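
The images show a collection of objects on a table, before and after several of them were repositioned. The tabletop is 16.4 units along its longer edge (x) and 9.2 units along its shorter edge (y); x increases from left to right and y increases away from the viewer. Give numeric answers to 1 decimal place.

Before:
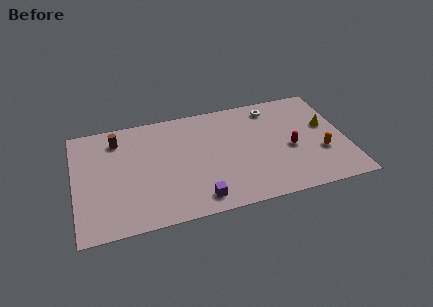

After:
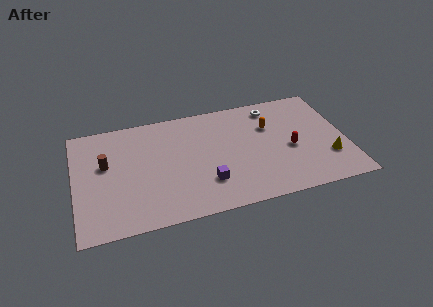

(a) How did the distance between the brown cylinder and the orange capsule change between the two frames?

-2.8

The distance was about 12.8 in the first image and 10.0 in the second, so they moved 2.8 units closer together.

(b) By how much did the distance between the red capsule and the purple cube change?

-1.0

They were about 6.4 units apart before and 5.4 after — 1.0 units closer together.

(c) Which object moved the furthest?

the orange capsule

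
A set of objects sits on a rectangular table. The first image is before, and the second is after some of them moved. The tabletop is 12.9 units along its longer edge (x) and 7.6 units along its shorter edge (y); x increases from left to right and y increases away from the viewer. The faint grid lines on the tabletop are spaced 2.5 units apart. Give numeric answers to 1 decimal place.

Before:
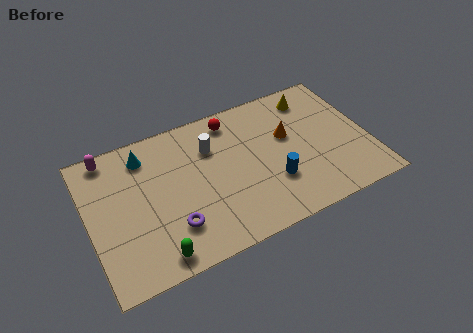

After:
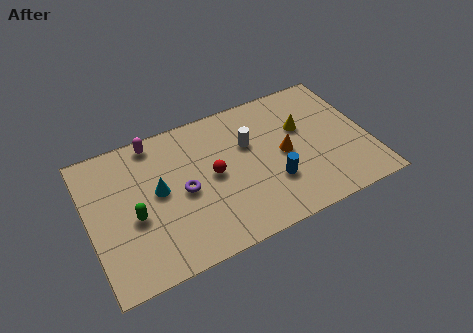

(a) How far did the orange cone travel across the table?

0.9

The orange cone was near (9.3, 4.6) before and (9.0, 3.7) after, so it travelled √(0.3² + 0.9²) ≈ 0.9 units.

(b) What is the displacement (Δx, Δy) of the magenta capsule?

(2.1, 0.0)

The magenta capsule was at about (1.2, 6.8) and moved to about (3.3, 6.8).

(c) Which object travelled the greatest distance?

the red sphere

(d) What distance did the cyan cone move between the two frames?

2.1

The cyan cone moved from about (2.8, 6.2) to (3.2, 4.1), a distance of √(0.4² + 2.1²) ≈ 2.1.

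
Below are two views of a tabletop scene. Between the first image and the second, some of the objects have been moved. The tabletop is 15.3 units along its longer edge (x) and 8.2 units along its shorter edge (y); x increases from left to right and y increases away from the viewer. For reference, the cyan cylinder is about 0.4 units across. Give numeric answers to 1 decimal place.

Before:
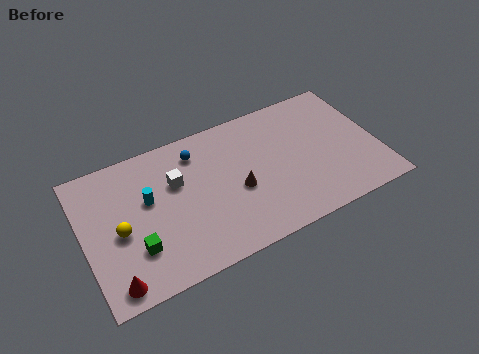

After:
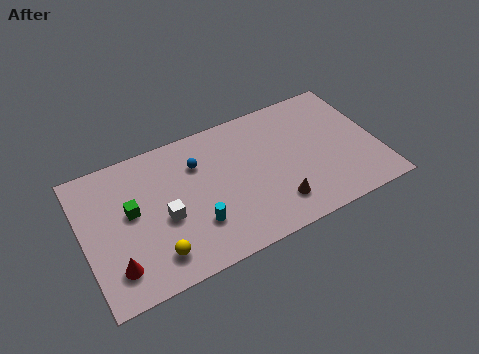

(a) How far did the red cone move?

0.8

The red cone moved from about (1.2, 1.0) to (1.4, 1.8), a distance of √(0.2² + 0.8²) ≈ 0.8.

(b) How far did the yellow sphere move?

2.6

From (1.8, 3.7) to (3.4, 1.6), the yellow sphere covered √(1.6² + 2.1²) ≈ 2.6 units.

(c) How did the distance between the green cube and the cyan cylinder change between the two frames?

+1.1

Before: roughly 2.7 units apart; after: 3.8. That's 1.1 units further apart.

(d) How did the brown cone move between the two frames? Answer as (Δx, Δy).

(1.8, -1.7)

From the two frames, the brown cone sits at roughly (7.9, 3.5) before and (9.7, 1.8) after.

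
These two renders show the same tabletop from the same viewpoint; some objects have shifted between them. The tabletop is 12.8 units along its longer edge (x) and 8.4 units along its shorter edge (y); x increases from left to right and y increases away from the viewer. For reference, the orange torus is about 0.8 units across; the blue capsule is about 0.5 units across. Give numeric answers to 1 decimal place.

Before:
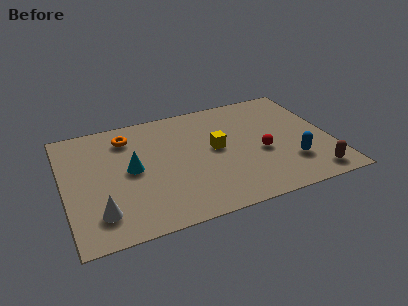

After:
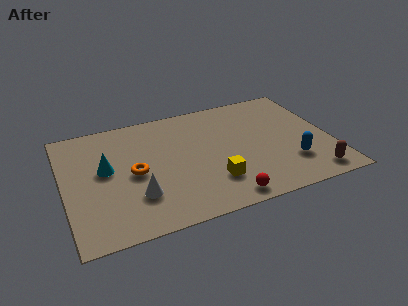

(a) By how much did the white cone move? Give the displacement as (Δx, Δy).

(1.8, 0.6)

The white cone started near (1.5, 1.8) and ended near (3.3, 2.4).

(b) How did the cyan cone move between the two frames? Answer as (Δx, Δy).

(-1.2, 0.4)

The cyan cone was at about (3.2, 4.3) and moved to about (2.0, 4.7).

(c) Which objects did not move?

the blue capsule and the brown capsule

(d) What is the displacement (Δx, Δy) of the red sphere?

(-2.1, -2.6)

The red sphere was at about (9.4, 3.5) and moved to about (7.3, 0.9).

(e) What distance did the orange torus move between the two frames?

2.7

The orange torus was near (3.2, 6.7) before and (3.3, 4.0) after, so it travelled √(0.1² + 2.7²) ≈ 2.7 units.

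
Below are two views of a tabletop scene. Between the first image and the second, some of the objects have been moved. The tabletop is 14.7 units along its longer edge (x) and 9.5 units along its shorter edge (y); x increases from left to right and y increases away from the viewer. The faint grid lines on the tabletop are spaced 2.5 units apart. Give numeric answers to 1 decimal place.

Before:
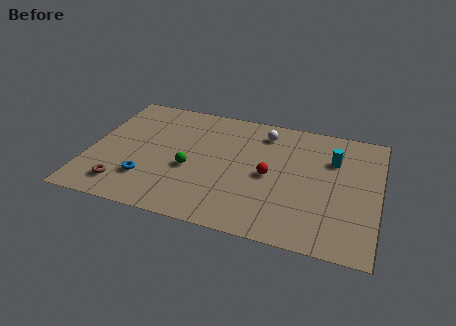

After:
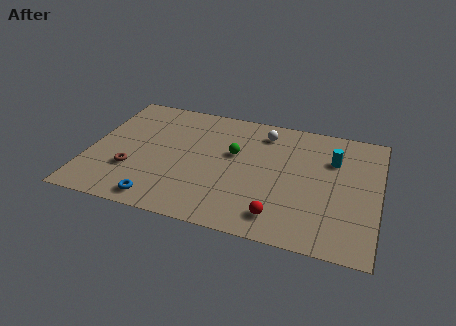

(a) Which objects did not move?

the white sphere and the cyan cylinder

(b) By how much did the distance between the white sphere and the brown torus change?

-1.1

They were about 9.1 units apart before and 8.0 after — 1.1 units closer together.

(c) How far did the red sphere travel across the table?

3.0

The red sphere moved from about (9.2, 4.5) to (9.9, 1.6), a distance of √(0.7² + 2.9²) ≈ 3.0.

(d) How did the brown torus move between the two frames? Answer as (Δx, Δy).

(0.3, 1.3)

The brown torus was at about (2.0, 1.7) and moved to about (2.3, 3.0).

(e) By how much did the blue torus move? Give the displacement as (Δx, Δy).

(0.8, -1.4)

The blue torus was at about (3.1, 2.5) and moved to about (3.9, 1.1).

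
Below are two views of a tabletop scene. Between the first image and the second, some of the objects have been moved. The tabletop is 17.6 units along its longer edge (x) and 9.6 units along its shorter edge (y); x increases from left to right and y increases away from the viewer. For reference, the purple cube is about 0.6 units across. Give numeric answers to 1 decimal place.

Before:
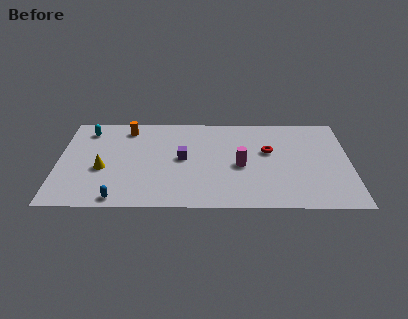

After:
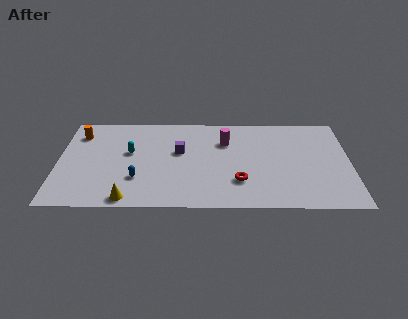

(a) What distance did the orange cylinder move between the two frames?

3.0

The orange cylinder was near (4.1, 8.1) before and (1.2, 7.5) after, so it travelled √(2.9² + 0.6²) ≈ 3.0 units.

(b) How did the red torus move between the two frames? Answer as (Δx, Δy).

(-1.8, -3.1)

From the two frames, the red torus sits at roughly (12.7, 5.8) before and (10.9, 2.7) after.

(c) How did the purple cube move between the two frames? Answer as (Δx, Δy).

(-0.2, 0.7)

From the two frames, the purple cube sits at roughly (7.5, 5.0) before and (7.3, 5.7) after.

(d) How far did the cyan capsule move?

3.5

From (1.7, 7.9) to (4.3, 5.6), the cyan capsule covered √(2.6² + 2.3²) ≈ 3.5 units.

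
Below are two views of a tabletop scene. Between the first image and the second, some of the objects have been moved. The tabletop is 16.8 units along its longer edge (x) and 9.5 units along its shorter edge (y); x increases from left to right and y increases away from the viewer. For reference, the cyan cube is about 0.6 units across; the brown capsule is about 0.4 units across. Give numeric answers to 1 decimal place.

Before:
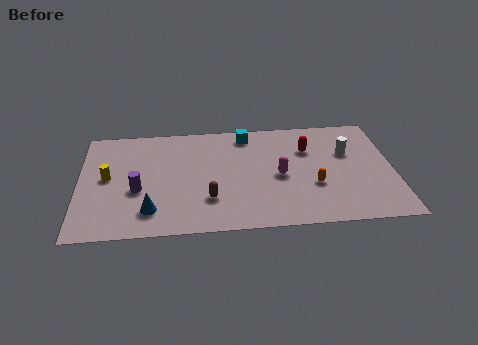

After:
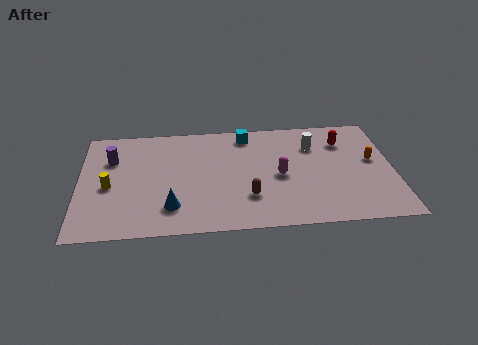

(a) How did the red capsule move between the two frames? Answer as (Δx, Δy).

(1.9, 0.5)

The red capsule was at about (12.3, 6.6) and moved to about (14.2, 7.1).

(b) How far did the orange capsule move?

3.7

The orange capsule moved from about (12.5, 3.4) to (15.7, 5.3), a distance of √(3.2² + 1.9²) ≈ 3.7.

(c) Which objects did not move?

the cyan cube and the magenta capsule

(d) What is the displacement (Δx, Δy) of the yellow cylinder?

(0.1, -0.8)

From the two frames, the yellow cylinder sits at roughly (1.5, 5.0) before and (1.6, 4.2) after.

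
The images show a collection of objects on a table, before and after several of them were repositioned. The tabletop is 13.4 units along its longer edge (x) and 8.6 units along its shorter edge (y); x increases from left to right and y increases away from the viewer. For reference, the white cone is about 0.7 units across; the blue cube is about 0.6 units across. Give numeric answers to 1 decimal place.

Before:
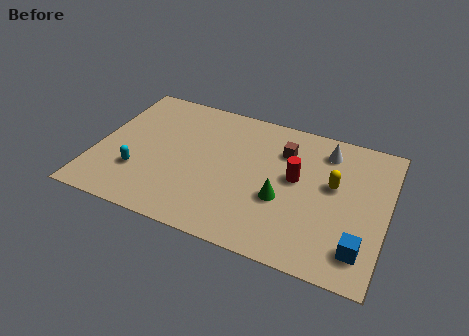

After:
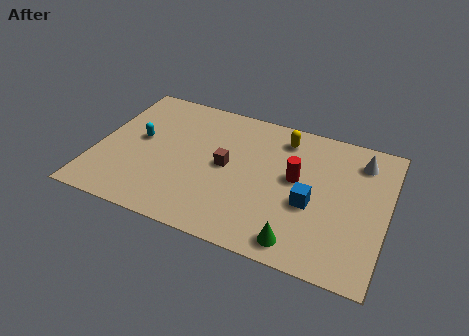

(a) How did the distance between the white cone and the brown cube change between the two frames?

+4.5

The distance was about 2.0 in the first image and 6.5 in the second, so they moved 4.5 units further apart.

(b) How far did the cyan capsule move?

2.1

The cyan capsule was near (2.1, 2.6) before and (1.9, 4.7) after, so it travelled √(0.2² + 2.1²) ≈ 2.1 units.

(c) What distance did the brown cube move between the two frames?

3.1

The brown cube moved from about (8.5, 6.3) to (6.0, 4.4), a distance of √(2.5² + 1.9²) ≈ 3.1.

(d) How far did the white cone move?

1.6

From (10.4, 7.0) to (12.0, 6.9), the white cone covered √(1.6² + 0.1²) ≈ 1.6 units.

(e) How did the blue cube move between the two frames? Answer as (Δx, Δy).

(-2.4, 1.8)

The blue cube started near (12.4, 1.7) and ended near (10.0, 3.5).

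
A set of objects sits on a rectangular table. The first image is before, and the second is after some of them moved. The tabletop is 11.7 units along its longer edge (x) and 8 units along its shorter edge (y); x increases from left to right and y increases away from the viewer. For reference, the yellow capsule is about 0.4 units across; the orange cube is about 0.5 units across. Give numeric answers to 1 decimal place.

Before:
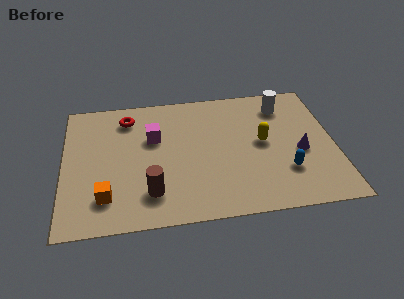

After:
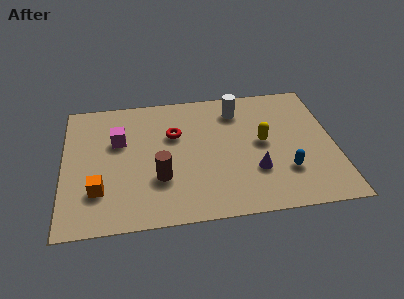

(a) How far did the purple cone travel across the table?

2.2

The purple cone moved from about (10.2, 3.4) to (8.2, 2.5), a distance of √(2.0² + 0.9²) ≈ 2.2.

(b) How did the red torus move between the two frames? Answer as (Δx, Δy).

(2.0, -1.3)

The red torus started near (2.8, 6.5) and ended near (4.8, 5.2).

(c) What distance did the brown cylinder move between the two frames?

0.9

From (3.7, 1.8) to (4.1, 2.6), the brown cylinder covered √(0.4² + 0.8²) ≈ 0.9 units.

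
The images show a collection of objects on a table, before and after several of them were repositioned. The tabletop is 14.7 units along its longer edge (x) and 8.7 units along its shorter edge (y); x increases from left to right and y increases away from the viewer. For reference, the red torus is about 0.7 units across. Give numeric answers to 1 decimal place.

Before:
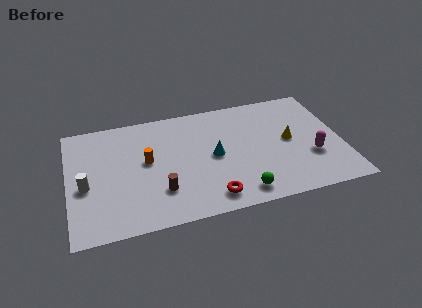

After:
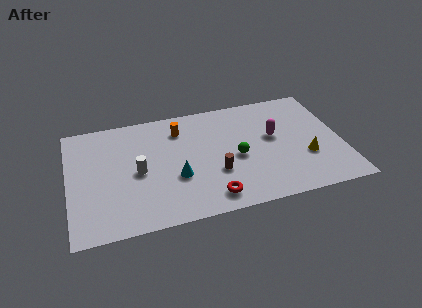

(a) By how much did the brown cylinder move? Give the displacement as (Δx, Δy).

(3.0, 0.6)

The brown cylinder started near (4.8, 2.4) and ended near (7.8, 3.0).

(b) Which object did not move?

the red torus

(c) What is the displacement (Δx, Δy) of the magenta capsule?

(-1.9, 2.0)

The magenta capsule started near (13.0, 3.0) and ended near (11.1, 5.0).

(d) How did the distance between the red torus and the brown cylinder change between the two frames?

-1.1

The distance was about 2.8 in the first image and 1.7 in the second, so they moved 1.1 units closer together.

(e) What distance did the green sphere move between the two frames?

2.7

The green sphere moved from about (9.0, 1.2) to (9.0, 3.9), a distance of √(0.0² + 2.7²) ≈ 2.7.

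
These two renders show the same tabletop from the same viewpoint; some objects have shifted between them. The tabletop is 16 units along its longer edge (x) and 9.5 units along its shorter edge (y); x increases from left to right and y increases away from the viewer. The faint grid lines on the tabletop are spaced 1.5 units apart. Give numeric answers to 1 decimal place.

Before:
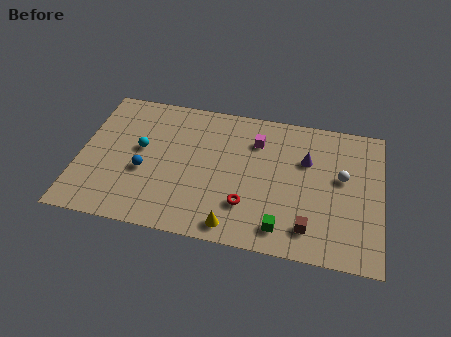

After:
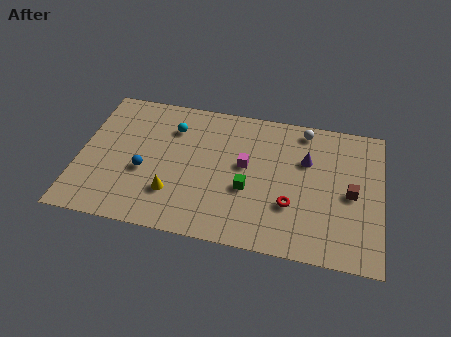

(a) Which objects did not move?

the blue sphere and the purple cone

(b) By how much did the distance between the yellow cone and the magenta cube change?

-1.5

They were about 6.1 units apart before and 4.6 after — 1.5 units closer together.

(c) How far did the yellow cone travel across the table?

3.6

From (8.4, 1.1) to (5.1, 2.6), the yellow cone covered √(3.3² + 1.5²) ≈ 3.6 units.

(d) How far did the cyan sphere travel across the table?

2.4

The cyan sphere moved from about (3.2, 5.3) to (4.8, 7.1), a distance of √(1.6² + 1.8²) ≈ 2.4.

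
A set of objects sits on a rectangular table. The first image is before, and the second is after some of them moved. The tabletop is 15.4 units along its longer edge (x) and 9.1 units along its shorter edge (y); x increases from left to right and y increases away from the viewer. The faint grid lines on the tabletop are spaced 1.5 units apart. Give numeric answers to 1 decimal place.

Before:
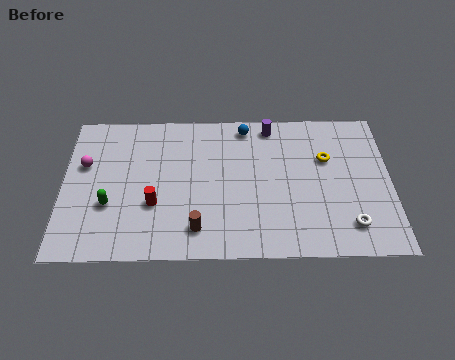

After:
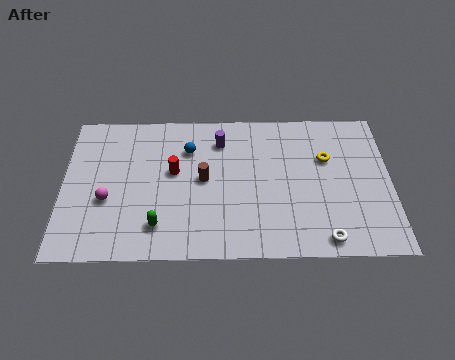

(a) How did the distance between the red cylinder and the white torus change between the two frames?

-1.0

Before: roughly 9.2 units apart; after: 8.2. That's 1.0 units closer together.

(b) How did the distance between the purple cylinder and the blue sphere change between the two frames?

+0.4

They were about 1.2 units apart before and 1.6 after — 0.4 units further apart.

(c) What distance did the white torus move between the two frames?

1.4

The white torus was near (13.4, 1.8) before and (12.2, 1.0) after, so it travelled √(1.2² + 0.8²) ≈ 1.4 units.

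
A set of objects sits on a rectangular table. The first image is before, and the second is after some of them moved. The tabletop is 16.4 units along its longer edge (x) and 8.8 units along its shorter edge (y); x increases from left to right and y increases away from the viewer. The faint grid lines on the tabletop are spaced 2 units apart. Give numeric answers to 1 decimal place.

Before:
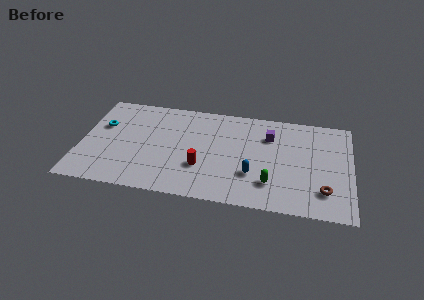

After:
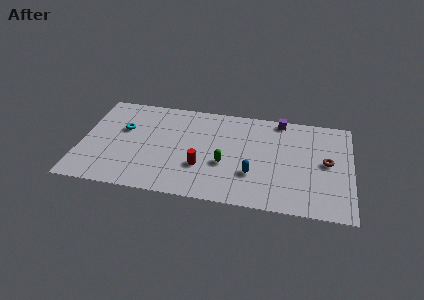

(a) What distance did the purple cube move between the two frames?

1.7

The purple cube moved from about (11.4, 6.4) to (12.0, 8.0), a distance of √(0.6² + 1.6²) ≈ 1.7.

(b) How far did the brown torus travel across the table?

2.5

From (14.8, 2.1) to (14.9, 4.6), the brown torus covered √(0.1² + 2.5²) ≈ 2.5 units.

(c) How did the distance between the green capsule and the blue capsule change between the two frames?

+0.5

They were about 1.3 units apart before and 1.8 after — 0.5 units further apart.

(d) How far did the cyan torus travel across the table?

1.3

The cyan torus was near (1.2, 5.6) before and (2.5, 5.5) after, so it travelled √(1.3² + 0.1²) ≈ 1.3 units.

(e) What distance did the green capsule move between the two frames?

3.0

The green capsule moved from about (11.6, 2.2) to (8.8, 3.4), a distance of √(2.8² + 1.2²) ≈ 3.0.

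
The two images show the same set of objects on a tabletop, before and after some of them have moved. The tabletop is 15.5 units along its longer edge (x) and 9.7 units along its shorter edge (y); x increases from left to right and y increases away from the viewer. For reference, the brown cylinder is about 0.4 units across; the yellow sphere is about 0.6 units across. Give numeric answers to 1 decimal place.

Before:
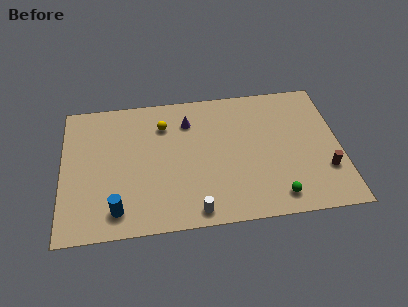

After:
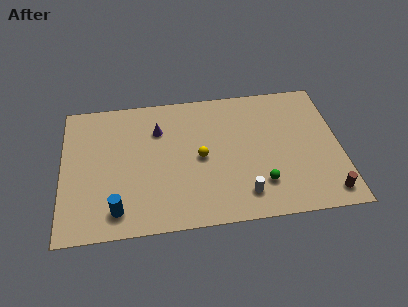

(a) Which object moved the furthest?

the yellow sphere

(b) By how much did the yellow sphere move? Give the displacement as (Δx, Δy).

(2.0, -2.6)

The yellow sphere started near (5.7, 7.3) and ended near (7.7, 4.7).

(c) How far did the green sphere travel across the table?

1.3

From (11.8, 1.4) to (11.0, 2.4), the green sphere covered √(0.8² + 1.0²) ≈ 1.3 units.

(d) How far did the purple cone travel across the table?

1.7

From (7.1, 7.4) to (5.4, 7.0), the purple cone covered √(1.7² + 0.4²) ≈ 1.7 units.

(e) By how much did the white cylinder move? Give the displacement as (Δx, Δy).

(2.7, 0.8)

From the two frames, the white cylinder sits at roughly (7.3, 1.0) before and (10.0, 1.8) after.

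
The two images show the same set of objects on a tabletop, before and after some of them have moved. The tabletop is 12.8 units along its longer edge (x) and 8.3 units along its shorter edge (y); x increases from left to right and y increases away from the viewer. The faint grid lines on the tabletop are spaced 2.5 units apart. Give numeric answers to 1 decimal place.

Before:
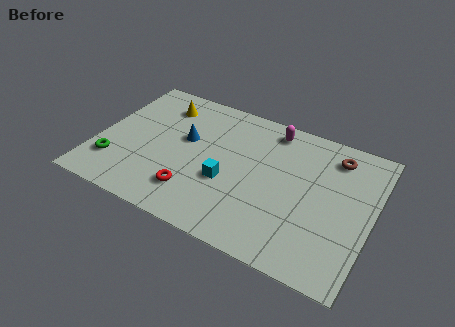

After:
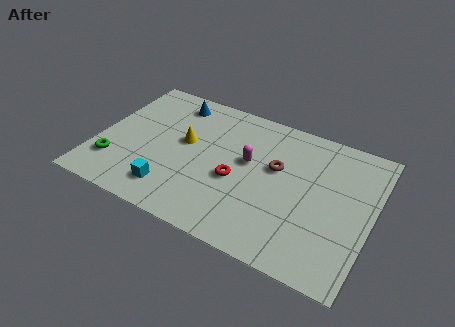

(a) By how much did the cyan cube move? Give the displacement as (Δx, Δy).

(-2.4, -1.6)

The cyan cube started near (6.2, 3.2) and ended near (3.8, 1.6).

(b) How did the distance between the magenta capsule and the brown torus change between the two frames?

-1.7

They were about 3.0 units apart before and 1.3 after — 1.7 units closer together.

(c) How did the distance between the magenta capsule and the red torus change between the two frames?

-4.7

Before: roughly 6.1 units apart; after: 1.4. That's 4.7 units closer together.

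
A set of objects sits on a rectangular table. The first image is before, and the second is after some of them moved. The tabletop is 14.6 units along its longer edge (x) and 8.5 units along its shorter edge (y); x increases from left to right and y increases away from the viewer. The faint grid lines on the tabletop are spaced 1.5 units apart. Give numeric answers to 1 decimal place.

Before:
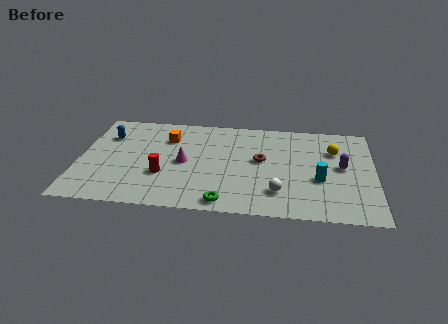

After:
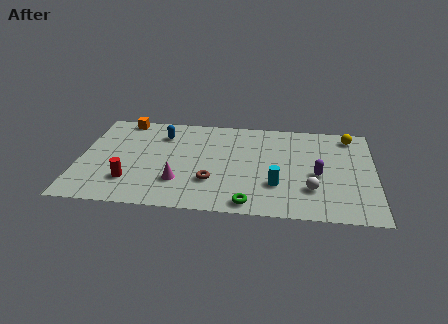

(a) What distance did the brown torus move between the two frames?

3.2

The brown torus was near (9.0, 4.7) before and (6.6, 2.6) after, so it travelled √(2.4² + 2.1²) ≈ 3.2 units.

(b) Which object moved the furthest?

the brown torus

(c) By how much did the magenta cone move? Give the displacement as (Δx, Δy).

(-0.2, -1.7)

The magenta cone started near (5.2, 4.1) and ended near (5.0, 2.4).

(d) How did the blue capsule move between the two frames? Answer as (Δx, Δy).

(2.7, 0.4)

The blue capsule started near (1.3, 6.1) and ended near (4.0, 6.5).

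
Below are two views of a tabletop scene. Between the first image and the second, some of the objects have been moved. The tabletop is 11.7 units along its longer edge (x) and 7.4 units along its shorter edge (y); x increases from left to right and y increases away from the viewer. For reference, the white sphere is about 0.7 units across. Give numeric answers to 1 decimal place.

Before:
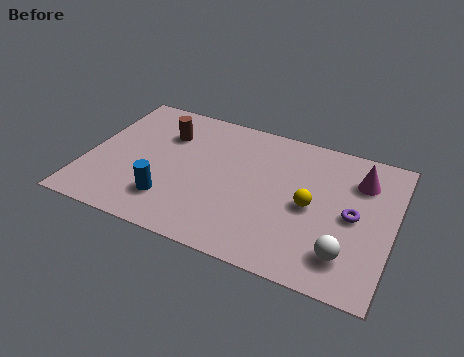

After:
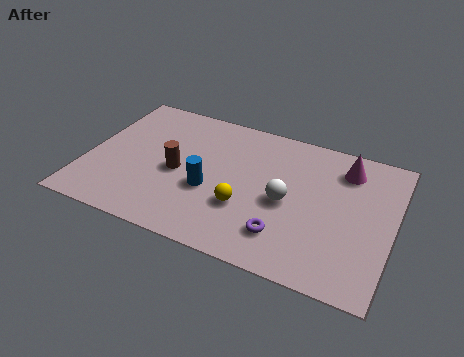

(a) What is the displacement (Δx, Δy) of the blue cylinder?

(1.4, 1.1)

The blue cylinder started near (3.4, 1.8) and ended near (4.8, 2.9).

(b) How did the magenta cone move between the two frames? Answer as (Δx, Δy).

(-0.6, 0.4)

The magenta cone started near (10.3, 5.5) and ended near (9.7, 5.9).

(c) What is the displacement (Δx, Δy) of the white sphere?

(-2.4, 1.8)

The white sphere was at about (10.1, 1.6) and moved to about (7.7, 3.4).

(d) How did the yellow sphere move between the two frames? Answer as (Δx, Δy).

(-2.4, -1.0)

The yellow sphere started near (8.6, 3.5) and ended near (6.2, 2.5).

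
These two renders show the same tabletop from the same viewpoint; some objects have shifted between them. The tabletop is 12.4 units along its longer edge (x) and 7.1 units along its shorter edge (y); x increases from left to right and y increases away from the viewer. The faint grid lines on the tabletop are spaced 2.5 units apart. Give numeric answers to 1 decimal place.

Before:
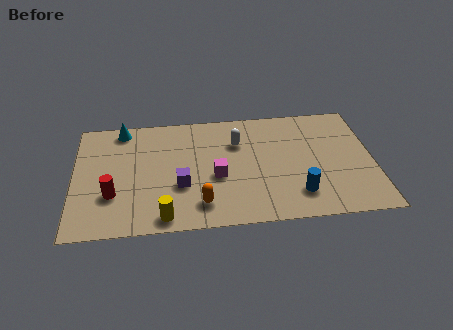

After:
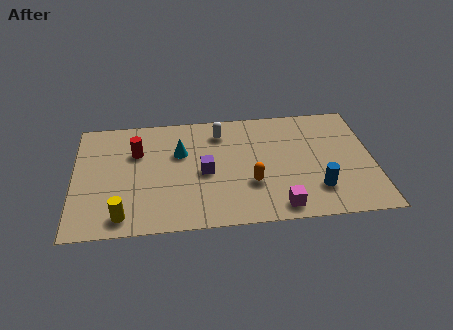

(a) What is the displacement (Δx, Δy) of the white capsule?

(-0.7, 0.7)

The white capsule started near (6.8, 5.0) and ended near (6.1, 5.7).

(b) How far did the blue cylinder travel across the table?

0.8

The blue cylinder was near (9.2, 1.6) before and (10.0, 1.8) after, so it travelled √(0.8² + 0.2²) ≈ 0.8 units.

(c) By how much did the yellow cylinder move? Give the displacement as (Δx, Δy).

(-1.7, 0.2)

The yellow cylinder started near (3.7, 0.8) and ended near (2.0, 1.0).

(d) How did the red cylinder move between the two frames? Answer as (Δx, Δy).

(1.0, 2.5)

The red cylinder was at about (1.6, 2.3) and moved to about (2.6, 4.8).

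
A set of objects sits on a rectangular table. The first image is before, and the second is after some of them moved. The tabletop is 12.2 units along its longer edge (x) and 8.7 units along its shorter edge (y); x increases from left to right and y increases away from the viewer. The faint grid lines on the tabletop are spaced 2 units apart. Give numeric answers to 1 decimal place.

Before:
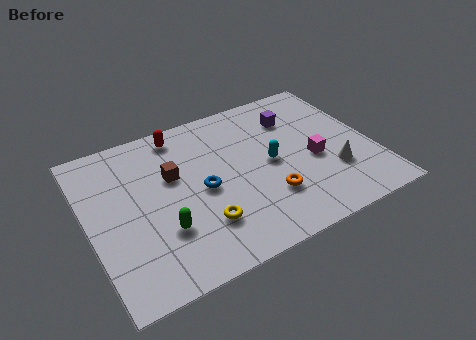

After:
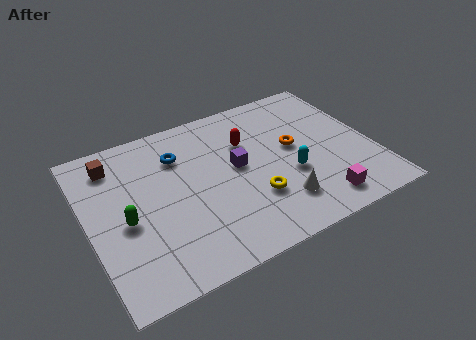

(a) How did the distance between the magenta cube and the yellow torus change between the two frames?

-2.3

The distance was about 5.3 in the first image and 3.0 in the second, so they moved 2.3 units closer together.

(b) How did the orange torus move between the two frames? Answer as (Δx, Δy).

(1.5, 2.3)

The orange torus was at about (7.4, 2.5) and moved to about (8.9, 4.8).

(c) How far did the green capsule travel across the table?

1.8

The green capsule moved from about (2.9, 2.7) to (1.5, 3.8), a distance of √(1.4² + 1.1²) ≈ 1.8.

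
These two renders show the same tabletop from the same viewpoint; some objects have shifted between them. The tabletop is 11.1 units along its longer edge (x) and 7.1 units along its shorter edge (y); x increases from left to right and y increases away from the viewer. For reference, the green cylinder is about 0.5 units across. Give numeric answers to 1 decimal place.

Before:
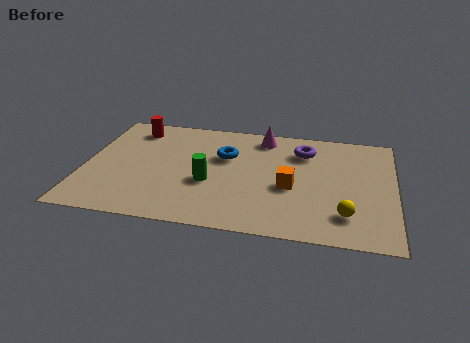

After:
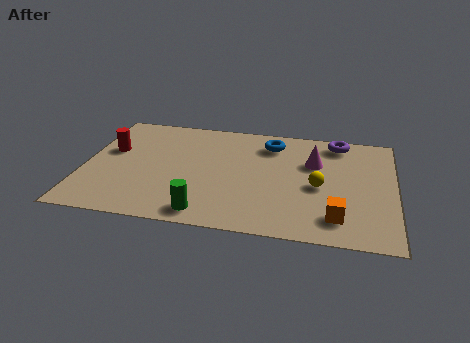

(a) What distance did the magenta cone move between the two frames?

2.4

The magenta cone moved from about (6.3, 6.1) to (8.2, 4.7), a distance of √(1.9² + 1.4²) ≈ 2.4.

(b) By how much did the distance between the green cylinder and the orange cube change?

+1.7

Before: roughly 2.9 units apart; after: 4.6. That's 1.7 units further apart.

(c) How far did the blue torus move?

1.9

The blue torus was near (5.0, 4.6) before and (6.6, 5.7) after, so it travelled √(1.6² + 1.1²) ≈ 1.9 units.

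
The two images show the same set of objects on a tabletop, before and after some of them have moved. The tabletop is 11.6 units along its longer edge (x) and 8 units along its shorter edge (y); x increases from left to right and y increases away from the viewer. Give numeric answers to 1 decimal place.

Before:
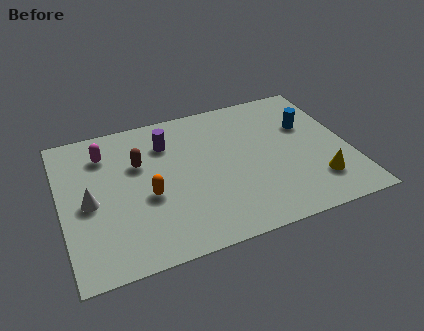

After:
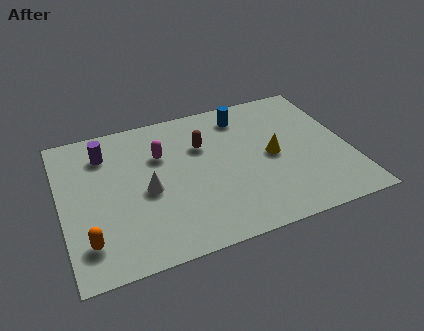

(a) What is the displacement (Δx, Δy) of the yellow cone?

(-1.6, 2.0)

The yellow cone was at about (10.1, 1.9) and moved to about (8.5, 3.9).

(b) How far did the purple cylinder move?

2.5

From (4.4, 6.0) to (1.9, 6.2), the purple cylinder covered √(2.5² + 0.2²) ≈ 2.5 units.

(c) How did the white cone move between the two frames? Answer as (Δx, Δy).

(2.3, -0.1)

The white cone was at about (1.1, 3.7) and moved to about (3.4, 3.6).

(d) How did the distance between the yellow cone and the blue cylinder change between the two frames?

-0.5

They were about 3.3 units apart before and 2.8 after — 0.5 units closer together.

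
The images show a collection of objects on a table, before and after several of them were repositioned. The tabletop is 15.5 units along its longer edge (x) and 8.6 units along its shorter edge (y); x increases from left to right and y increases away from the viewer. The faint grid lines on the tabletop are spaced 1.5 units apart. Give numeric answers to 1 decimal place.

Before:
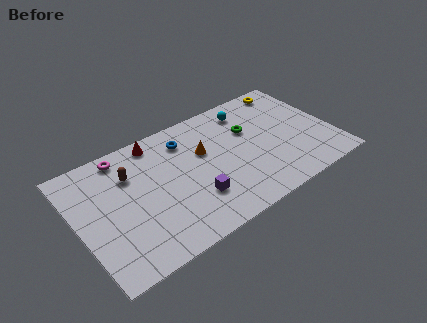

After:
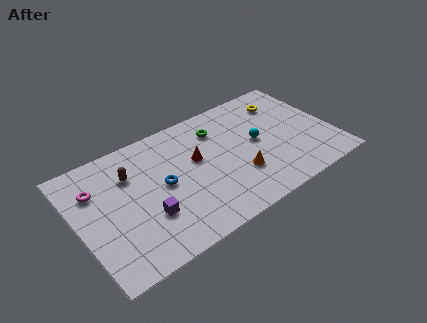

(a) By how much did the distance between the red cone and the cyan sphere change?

-2.0

The distance was about 5.7 in the first image and 3.7 in the second, so they moved 2.0 units closer together.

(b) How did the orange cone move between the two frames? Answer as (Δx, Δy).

(1.7, -2.7)

The orange cone started near (7.8, 5.4) and ended near (9.5, 2.7).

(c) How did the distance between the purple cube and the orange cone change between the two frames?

+2.5

Before: roughly 3.1 units apart; after: 5.6. That's 2.5 units further apart.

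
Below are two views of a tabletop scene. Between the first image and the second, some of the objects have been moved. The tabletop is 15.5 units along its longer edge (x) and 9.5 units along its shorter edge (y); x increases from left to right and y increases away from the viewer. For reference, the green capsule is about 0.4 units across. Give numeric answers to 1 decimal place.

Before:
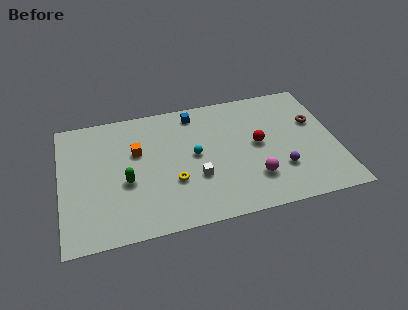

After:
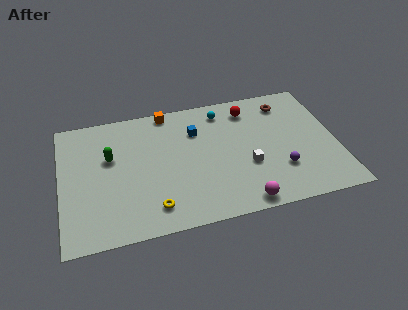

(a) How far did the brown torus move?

2.3

The brown torus moved from about (14.4, 6.0) to (12.9, 7.8), a distance of √(1.5² + 1.8²) ≈ 2.3.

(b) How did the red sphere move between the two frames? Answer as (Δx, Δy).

(-0.3, 2.8)

From the two frames, the red sphere sits at roughly (11.1, 5.0) before and (10.8, 7.8) after.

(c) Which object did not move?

the purple sphere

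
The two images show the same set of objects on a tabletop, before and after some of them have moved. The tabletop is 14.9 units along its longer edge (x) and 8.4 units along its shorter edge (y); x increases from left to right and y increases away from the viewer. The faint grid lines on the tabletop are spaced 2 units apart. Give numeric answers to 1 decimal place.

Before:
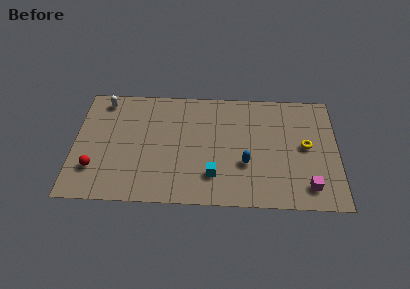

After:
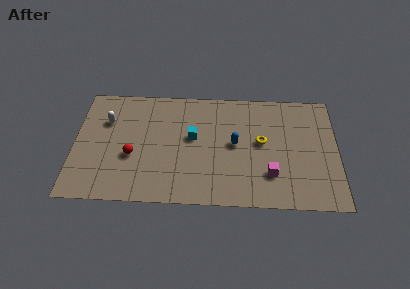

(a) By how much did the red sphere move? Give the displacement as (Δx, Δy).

(2.1, 1.0)

The red sphere was at about (1.2, 2.3) and moved to about (3.3, 3.3).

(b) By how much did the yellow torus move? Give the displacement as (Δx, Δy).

(-2.5, 0.2)

The yellow torus started near (13.1, 4.4) and ended near (10.6, 4.6).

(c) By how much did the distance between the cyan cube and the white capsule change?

-3.2

Before: roughly 8.2 units apart; after: 5.0. That's 3.2 units closer together.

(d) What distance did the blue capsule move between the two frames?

1.5

The blue capsule was near (9.7, 3.0) before and (9.1, 4.4) after, so it travelled √(0.6² + 1.4²) ≈ 1.5 units.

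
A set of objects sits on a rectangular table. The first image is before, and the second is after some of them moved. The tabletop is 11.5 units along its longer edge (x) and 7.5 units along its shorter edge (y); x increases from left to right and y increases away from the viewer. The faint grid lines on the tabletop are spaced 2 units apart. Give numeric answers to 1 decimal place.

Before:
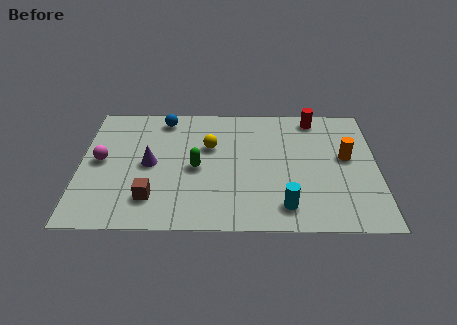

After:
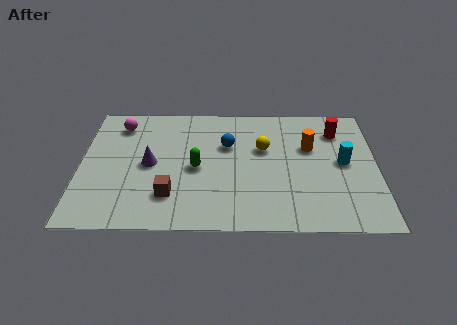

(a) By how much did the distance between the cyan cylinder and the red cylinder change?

-3.5

They were about 5.4 units apart before and 1.9 after — 3.5 units closer together.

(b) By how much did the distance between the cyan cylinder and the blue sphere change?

-2.4

Before: roughly 7.0 units apart; after: 4.6. That's 2.4 units closer together.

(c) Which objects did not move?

the purple cone and the green capsule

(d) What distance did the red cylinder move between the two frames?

1.2

The red cylinder was near (9.1, 6.6) before and (10.0, 5.8) after, so it travelled √(0.9² + 0.8²) ≈ 1.2 units.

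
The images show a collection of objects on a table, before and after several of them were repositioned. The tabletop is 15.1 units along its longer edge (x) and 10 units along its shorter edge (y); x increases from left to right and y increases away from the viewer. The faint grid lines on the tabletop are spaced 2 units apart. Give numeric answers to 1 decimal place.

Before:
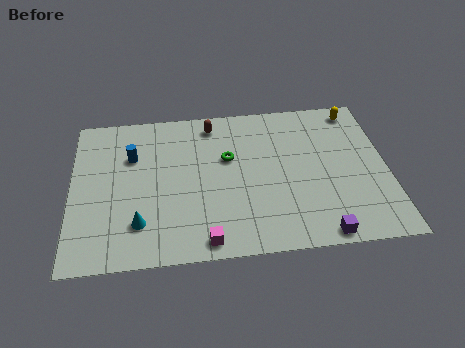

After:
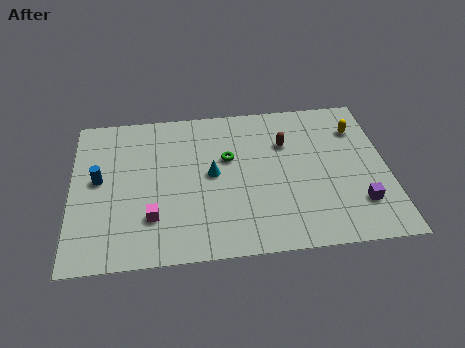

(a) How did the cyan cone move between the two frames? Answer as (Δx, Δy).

(3.5, 2.8)

The cyan cone started near (3.2, 2.4) and ended near (6.7, 5.2).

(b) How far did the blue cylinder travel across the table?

2.1

The blue cylinder was near (2.9, 6.8) before and (1.3, 5.4) after, so it travelled √(1.6² + 1.4²) ≈ 2.1 units.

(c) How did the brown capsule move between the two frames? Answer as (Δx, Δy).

(3.5, -1.7)

The brown capsule started near (6.8, 8.6) and ended near (10.3, 6.9).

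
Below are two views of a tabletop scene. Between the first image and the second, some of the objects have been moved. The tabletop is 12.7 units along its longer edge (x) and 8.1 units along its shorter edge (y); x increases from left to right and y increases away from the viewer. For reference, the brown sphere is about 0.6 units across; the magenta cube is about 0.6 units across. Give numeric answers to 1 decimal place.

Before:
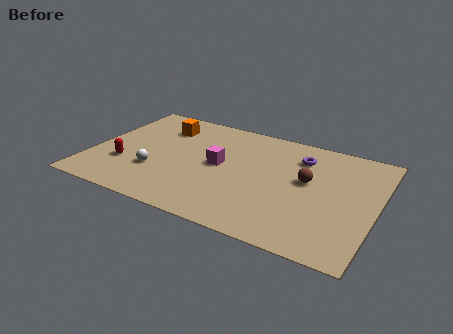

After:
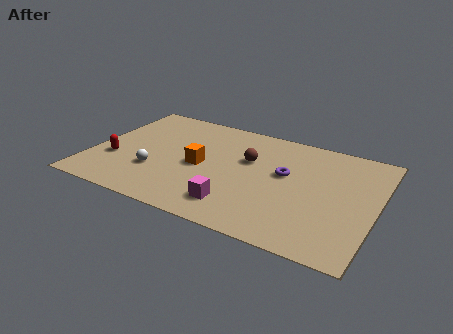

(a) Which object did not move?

the white sphere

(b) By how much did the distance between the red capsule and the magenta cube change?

+1.4

Before: roughly 4.4 units apart; after: 5.8. That's 1.4 units further apart.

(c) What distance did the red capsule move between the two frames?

0.5

The red capsule was near (1.6, 2.6) before and (1.1, 2.8) after, so it travelled √(0.5² + 0.2²) ≈ 0.5 units.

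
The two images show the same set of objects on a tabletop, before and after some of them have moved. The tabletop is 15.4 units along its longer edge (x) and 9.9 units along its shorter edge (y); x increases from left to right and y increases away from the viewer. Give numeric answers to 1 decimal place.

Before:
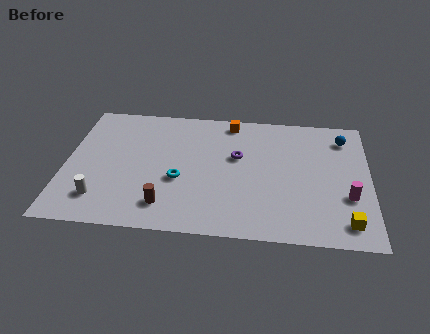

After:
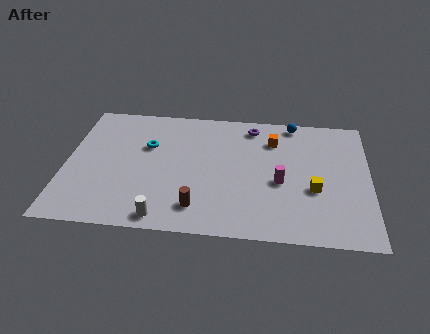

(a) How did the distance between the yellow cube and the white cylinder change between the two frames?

-4.3

The distance was about 12.3 in the first image and 8.0 in the second, so they moved 4.3 units closer together.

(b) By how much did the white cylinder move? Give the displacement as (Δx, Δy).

(3.2, -1.1)

The white cylinder started near (1.9, 2.1) and ended near (5.1, 1.0).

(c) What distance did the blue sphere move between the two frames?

2.8

From (14.1, 8.0) to (11.5, 9.0), the blue sphere covered √(2.6² + 1.0²) ≈ 2.8 units.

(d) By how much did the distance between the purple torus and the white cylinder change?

+0.8

Before: roughly 7.8 units apart; after: 8.6. That's 0.8 units further apart.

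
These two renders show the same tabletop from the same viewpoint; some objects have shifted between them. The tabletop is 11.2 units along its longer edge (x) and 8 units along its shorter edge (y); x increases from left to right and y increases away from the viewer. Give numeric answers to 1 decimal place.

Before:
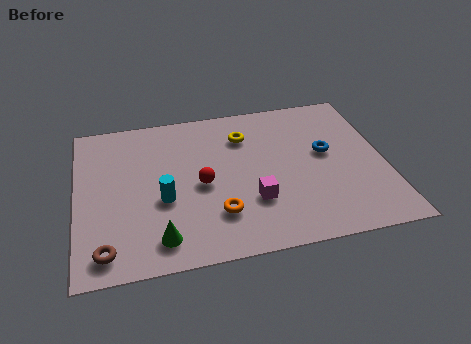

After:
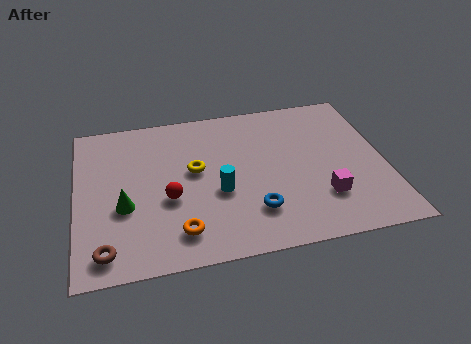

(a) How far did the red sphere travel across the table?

1.3

The red sphere was near (4.5, 3.7) before and (3.3, 3.2) after, so it travelled √(1.2² + 0.5²) ≈ 1.3 units.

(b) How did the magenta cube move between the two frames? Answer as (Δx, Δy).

(2.5, -0.3)

From the two frames, the magenta cube sits at roughly (6.3, 2.5) before and (8.8, 2.2) after.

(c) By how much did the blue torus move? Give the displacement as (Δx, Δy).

(-2.8, -2.5)

From the two frames, the blue torus sits at roughly (9.1, 4.5) before and (6.3, 2.0) after.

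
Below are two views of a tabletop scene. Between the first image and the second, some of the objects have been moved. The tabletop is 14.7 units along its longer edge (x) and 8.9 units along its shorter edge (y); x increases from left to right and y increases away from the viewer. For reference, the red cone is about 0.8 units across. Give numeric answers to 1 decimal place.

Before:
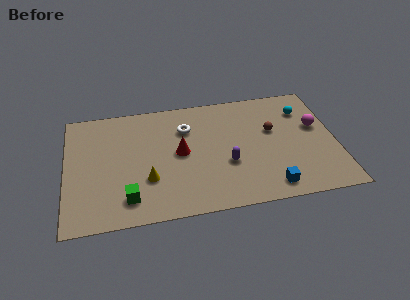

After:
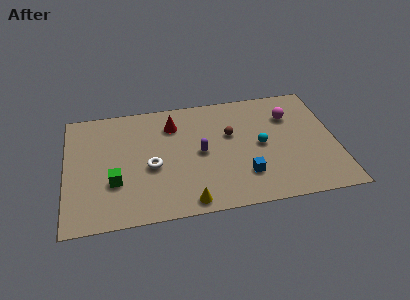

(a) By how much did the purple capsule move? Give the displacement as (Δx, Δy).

(-1.4, 1.1)

From the two frames, the purple capsule sits at roughly (8.7, 3.3) before and (7.3, 4.4) after.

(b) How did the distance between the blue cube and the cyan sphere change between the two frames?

-3.6

Before: roughly 5.9 units apart; after: 2.3. That's 3.6 units closer together.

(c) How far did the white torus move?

3.3

From (6.6, 6.4) to (4.6, 3.8), the white torus covered √(2.0² + 2.6²) ≈ 3.3 units.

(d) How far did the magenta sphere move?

1.8

The magenta sphere moved from about (13.7, 5.3) to (12.3, 6.4), a distance of √(1.4² + 1.1²) ≈ 1.8.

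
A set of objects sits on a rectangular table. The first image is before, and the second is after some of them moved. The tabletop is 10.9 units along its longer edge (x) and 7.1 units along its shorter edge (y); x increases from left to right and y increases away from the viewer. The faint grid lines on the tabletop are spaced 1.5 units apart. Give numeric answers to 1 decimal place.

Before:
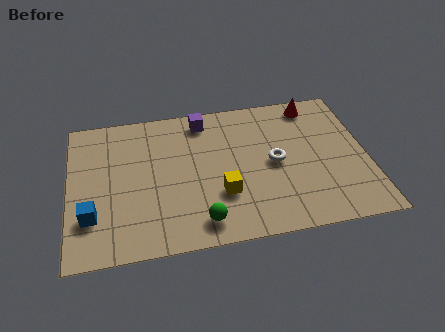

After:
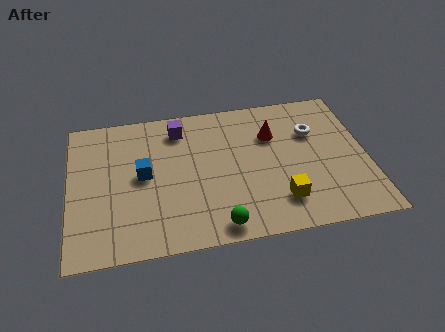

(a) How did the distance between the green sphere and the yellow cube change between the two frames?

+1.0

They were about 1.4 units apart before and 2.4 after — 1.0 units further apart.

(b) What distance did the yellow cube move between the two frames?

2.2

The yellow cube moved from about (5.5, 2.3) to (7.6, 1.6), a distance of √(2.1² + 0.7²) ≈ 2.2.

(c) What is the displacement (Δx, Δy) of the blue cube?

(1.9, 1.7)

The blue cube was at about (0.8, 2.0) and moved to about (2.7, 3.7).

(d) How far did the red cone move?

2.1

From (9.1, 6.2) to (7.5, 4.9), the red cone covered √(1.6² + 1.3²) ≈ 2.1 units.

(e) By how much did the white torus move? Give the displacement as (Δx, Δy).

(1.5, 1.3)

The white torus started near (7.5, 3.5) and ended near (9.0, 4.8).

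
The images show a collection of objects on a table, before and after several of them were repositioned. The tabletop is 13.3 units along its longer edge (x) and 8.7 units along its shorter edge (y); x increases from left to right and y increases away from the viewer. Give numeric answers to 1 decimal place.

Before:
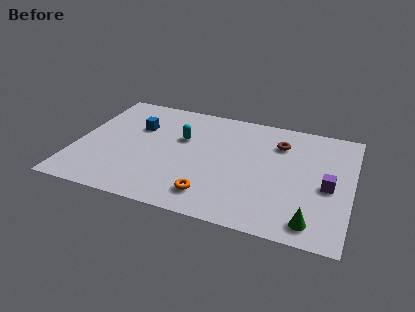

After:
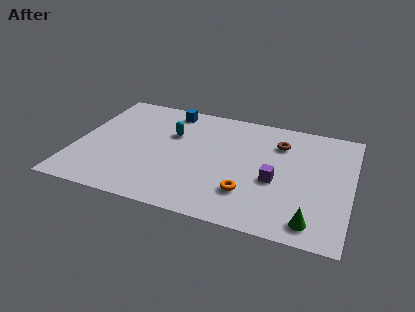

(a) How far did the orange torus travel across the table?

1.8

The orange torus was near (6.8, 1.6) before and (8.5, 2.3) after, so it travelled √(1.7² + 0.7²) ≈ 1.8 units.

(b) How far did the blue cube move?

2.3

The blue cube was near (2.8, 5.8) before and (4.2, 7.6) after, so it travelled √(1.4² + 1.8²) ≈ 2.3 units.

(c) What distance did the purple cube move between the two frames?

2.5

The purple cube was near (12.2, 3.9) before and (9.7, 3.6) after, so it travelled √(2.5² + 0.3²) ≈ 2.5 units.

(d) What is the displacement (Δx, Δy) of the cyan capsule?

(-0.5, 0.2)

The cyan capsule started near (5.0, 5.5) and ended near (4.5, 5.7).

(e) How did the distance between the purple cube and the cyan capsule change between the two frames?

-1.8

Before: roughly 7.4 units apart; after: 5.6. That's 1.8 units closer together.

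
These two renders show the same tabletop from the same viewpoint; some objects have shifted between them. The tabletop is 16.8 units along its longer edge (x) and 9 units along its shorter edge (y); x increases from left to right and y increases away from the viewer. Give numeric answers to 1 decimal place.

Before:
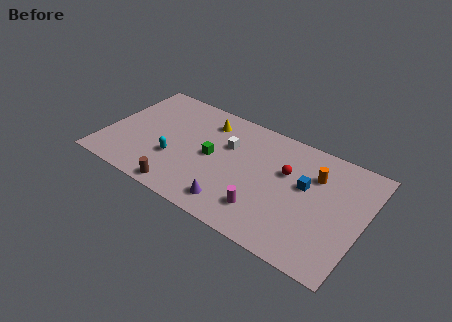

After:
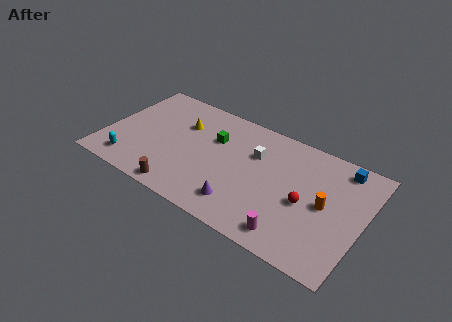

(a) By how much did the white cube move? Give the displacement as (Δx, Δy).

(1.8, 0.2)

The white cube was at about (7.8, 5.9) and moved to about (9.6, 6.1).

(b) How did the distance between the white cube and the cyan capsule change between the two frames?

+4.7

The distance was about 4.2 in the first image and 8.9 in the second, so they moved 4.7 units further apart.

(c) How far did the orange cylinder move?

2.1

From (13.5, 6.4) to (14.4, 4.5), the orange cylinder covered √(0.9² + 1.9²) ≈ 2.1 units.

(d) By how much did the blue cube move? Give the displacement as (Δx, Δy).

(2.0, 2.5)

The blue cube started near (13.0, 5.3) and ended near (15.0, 7.8).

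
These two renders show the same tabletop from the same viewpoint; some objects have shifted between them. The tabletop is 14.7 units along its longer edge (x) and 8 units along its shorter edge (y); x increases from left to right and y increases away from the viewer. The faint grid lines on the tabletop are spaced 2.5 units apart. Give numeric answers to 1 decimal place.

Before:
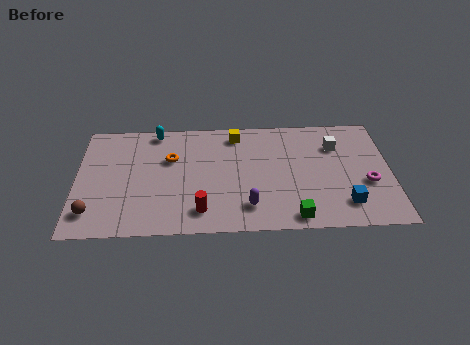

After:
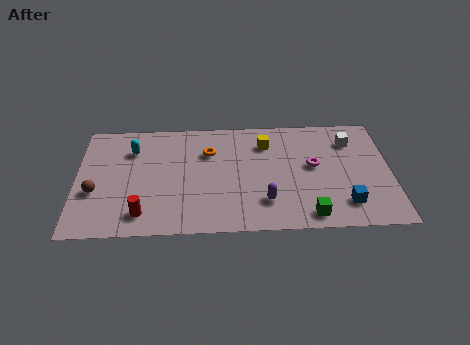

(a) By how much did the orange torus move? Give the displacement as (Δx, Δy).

(1.8, 0.4)

The orange torus was at about (4.4, 5.2) and moved to about (6.2, 5.6).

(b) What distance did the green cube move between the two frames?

0.7

From (10.1, 0.9) to (10.8, 1.0), the green cube covered √(0.7² + 0.1²) ≈ 0.7 units.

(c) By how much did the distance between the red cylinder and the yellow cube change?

+1.9

The distance was about 5.6 in the first image and 7.5 in the second, so they moved 1.9 units further apart.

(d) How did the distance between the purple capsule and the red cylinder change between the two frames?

+3.5

They were about 2.2 units apart before and 5.7 after — 3.5 units further apart.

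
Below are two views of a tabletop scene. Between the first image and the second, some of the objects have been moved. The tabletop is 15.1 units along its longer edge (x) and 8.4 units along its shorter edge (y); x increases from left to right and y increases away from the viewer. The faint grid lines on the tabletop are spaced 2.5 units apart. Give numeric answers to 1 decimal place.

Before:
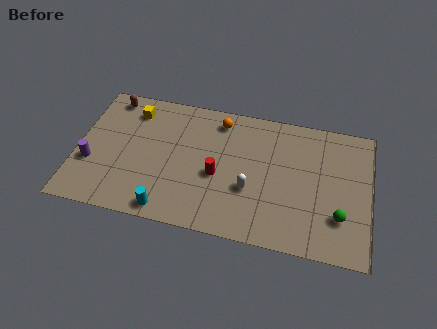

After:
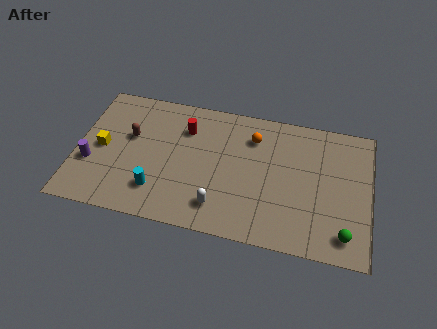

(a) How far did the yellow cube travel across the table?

3.0

The yellow cube moved from about (2.7, 6.8) to (1.3, 4.1), a distance of √(1.4² + 2.7²) ≈ 3.0.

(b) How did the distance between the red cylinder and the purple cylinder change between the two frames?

-0.8

They were about 6.5 units apart before and 5.7 after — 0.8 units closer together.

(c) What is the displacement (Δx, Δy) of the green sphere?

(0.3, -1.0)

From the two frames, the green sphere sits at roughly (13.6, 2.4) before and (13.9, 1.4) after.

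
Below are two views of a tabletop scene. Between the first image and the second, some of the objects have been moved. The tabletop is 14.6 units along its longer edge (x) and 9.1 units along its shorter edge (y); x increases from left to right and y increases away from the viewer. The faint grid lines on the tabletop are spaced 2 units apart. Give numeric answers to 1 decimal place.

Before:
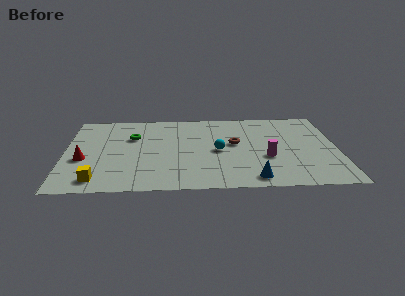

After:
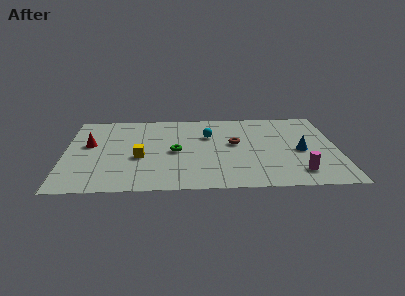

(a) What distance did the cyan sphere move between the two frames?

1.9

The cyan sphere was near (8.2, 4.3) before and (7.7, 6.1) after, so it travelled √(0.5² + 1.8²) ≈ 1.9 units.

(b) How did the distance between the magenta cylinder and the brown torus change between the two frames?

+2.3

The distance was about 2.4 in the first image and 4.7 in the second, so they moved 2.3 units further apart.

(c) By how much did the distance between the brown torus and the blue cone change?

-0.5

They were about 4.1 units apart before and 3.6 after — 0.5 units closer together.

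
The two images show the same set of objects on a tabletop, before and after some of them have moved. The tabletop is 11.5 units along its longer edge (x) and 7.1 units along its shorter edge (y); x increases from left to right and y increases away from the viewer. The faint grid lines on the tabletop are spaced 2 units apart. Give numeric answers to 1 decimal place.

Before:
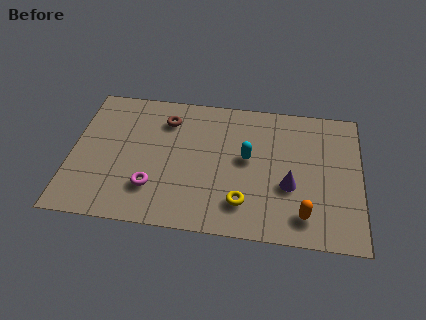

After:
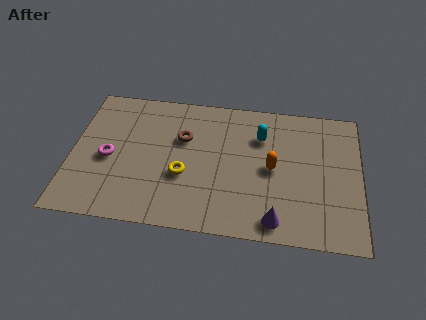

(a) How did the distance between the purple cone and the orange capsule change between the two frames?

+1.1

Before: roughly 1.5 units apart; after: 2.6. That's 1.1 units further apart.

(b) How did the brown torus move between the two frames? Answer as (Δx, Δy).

(0.7, -0.9)

From the two frames, the brown torus sits at roughly (3.7, 5.5) before and (4.4, 4.6) after.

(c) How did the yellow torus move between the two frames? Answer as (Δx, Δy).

(-2.4, 1.1)

From the two frames, the yellow torus sits at roughly (6.9, 1.6) before and (4.5, 2.7) after.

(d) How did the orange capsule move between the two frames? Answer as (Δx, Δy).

(-1.3, 2.2)

The orange capsule started near (9.3, 1.3) and ended near (8.0, 3.5).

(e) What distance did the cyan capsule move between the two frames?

1.3

From (7.0, 3.9) to (7.5, 5.1), the cyan capsule covered √(0.5² + 1.2²) ≈ 1.3 units.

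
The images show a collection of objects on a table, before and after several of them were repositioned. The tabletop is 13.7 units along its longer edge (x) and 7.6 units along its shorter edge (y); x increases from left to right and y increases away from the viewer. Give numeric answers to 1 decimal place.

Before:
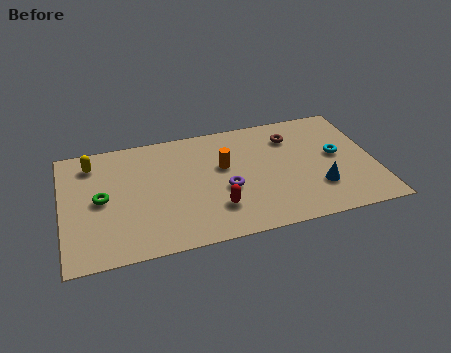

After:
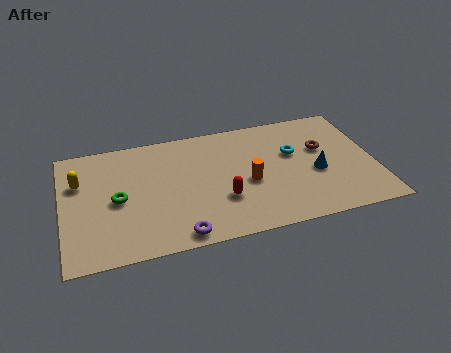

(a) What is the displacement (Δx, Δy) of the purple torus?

(-2.2, -2.3)

The purple torus was at about (7.1, 3.1) and moved to about (4.9, 0.8).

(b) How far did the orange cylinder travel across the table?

1.6

From (7.1, 4.6) to (8.1, 3.3), the orange cylinder covered √(1.0² + 1.3²) ≈ 1.6 units.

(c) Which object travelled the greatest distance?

the purple torus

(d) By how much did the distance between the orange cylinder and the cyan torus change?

-2.5

They were about 5.0 units apart before and 2.5 after — 2.5 units closer together.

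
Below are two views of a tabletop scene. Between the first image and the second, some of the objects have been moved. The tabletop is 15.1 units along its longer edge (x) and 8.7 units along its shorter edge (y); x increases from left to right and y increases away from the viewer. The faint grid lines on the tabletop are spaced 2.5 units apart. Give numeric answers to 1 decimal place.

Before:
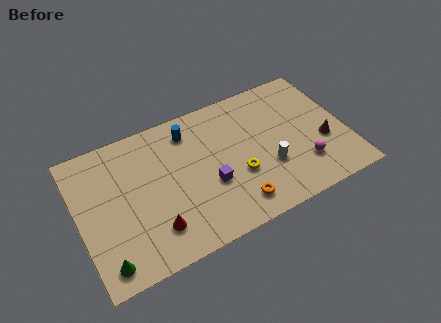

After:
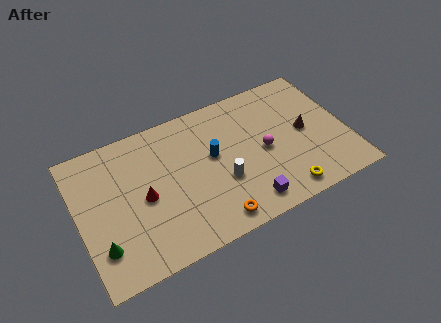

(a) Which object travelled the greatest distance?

the yellow torus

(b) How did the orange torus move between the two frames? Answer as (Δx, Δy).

(-1.3, -0.4)

The orange torus was at about (8.4, 1.5) and moved to about (7.1, 1.1).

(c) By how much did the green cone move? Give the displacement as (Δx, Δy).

(-0.1, 1.0)

The green cone started near (1.1, 1.2) and ended near (1.0, 2.2).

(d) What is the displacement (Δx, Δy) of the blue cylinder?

(1.1, -2.1)

From the two frames, the blue cylinder sits at roughly (6.5, 7.1) before and (7.6, 5.0) after.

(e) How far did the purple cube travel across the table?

2.7

The purple cube moved from about (7.2, 3.3) to (9.0, 1.3), a distance of √(1.8² + 2.0²) ≈ 2.7.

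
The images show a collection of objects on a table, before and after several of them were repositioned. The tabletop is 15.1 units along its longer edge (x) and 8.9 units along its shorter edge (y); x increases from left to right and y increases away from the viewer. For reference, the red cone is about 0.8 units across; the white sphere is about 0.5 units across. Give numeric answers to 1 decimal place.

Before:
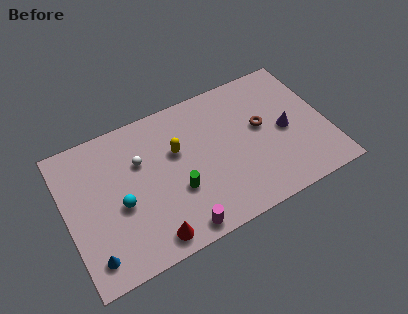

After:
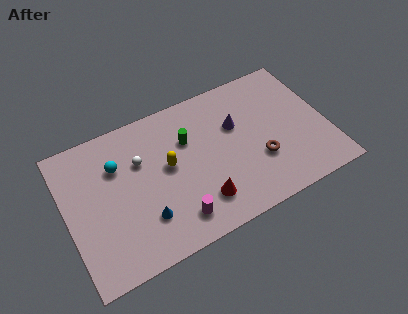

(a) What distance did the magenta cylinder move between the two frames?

0.7

The magenta cylinder was near (6.0, 0.9) before and (5.9, 1.6) after, so it travelled √(0.1² + 0.7²) ≈ 0.7 units.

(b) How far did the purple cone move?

3.1

The purple cone moved from about (12.7, 4.2) to (10.0, 5.7), a distance of √(2.7² + 1.5²) ≈ 3.1.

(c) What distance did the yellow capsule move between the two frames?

0.9

The yellow capsule was near (6.5, 5.6) before and (5.9, 4.9) after, so it travelled √(0.6² + 0.7²) ≈ 0.9 units.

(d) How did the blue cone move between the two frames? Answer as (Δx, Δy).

(3.1, 0.9)

The blue cone started near (1.1, 1.5) and ended near (4.2, 2.4).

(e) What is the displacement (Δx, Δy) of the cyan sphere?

(0.1, 2.4)

The cyan sphere started near (3.0, 3.8) and ended near (3.1, 6.2).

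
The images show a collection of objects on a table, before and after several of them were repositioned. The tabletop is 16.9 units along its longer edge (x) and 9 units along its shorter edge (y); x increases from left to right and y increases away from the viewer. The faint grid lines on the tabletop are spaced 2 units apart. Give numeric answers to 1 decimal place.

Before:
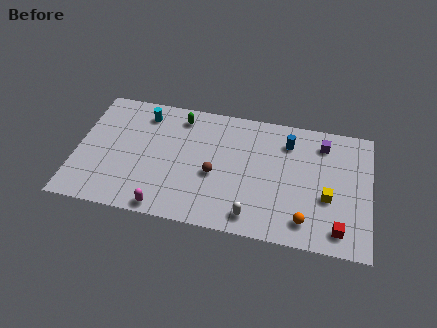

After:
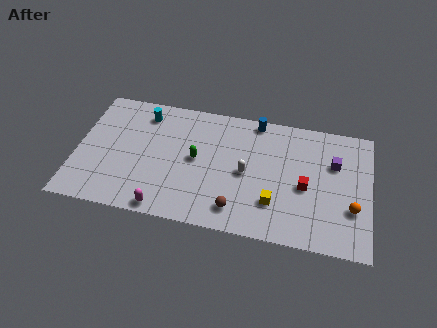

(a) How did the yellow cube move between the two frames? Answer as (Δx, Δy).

(-3.0, -1.0)

The yellow cube started near (14.5, 3.5) and ended near (11.5, 2.5).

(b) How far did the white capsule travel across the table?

3.0

The white capsule moved from about (10.3, 1.3) to (9.8, 4.3), a distance of √(0.5² + 3.0²) ≈ 3.0.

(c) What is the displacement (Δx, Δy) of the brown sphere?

(1.4, -2.2)

From the two frames, the brown sphere sits at roughly (8.0, 3.8) before and (9.4, 1.6) after.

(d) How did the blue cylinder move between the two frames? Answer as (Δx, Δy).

(-1.9, 1.2)

The blue cylinder started near (12.1, 7.0) and ended near (10.2, 8.2).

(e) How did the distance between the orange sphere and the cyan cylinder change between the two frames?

+1.8

They were about 11.2 units apart before and 13.0 after — 1.8 units further apart.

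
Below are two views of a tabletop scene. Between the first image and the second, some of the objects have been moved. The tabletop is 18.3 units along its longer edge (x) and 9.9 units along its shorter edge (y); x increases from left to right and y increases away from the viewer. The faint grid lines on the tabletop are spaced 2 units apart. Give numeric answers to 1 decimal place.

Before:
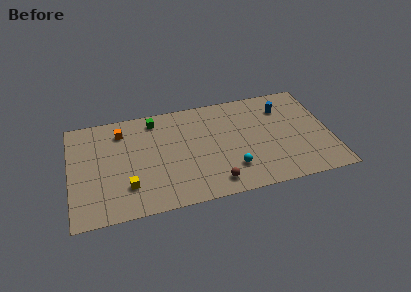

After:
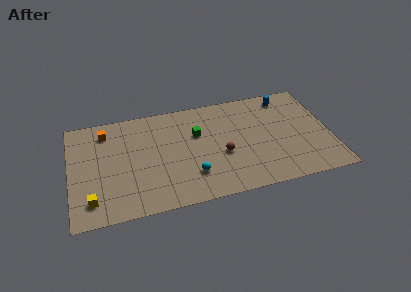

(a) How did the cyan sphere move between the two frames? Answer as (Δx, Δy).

(-2.8, 0.1)

From the two frames, the cyan sphere sits at roughly (11.2, 2.5) before and (8.4, 2.6) after.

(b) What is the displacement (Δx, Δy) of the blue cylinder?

(0.3, 1.0)

The blue cylinder was at about (15.2, 7.5) and moved to about (15.5, 8.5).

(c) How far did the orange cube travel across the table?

1.1

The orange cube was near (3.7, 7.9) before and (2.6, 8.1) after, so it travelled √(1.1² + 0.2²) ≈ 1.1 units.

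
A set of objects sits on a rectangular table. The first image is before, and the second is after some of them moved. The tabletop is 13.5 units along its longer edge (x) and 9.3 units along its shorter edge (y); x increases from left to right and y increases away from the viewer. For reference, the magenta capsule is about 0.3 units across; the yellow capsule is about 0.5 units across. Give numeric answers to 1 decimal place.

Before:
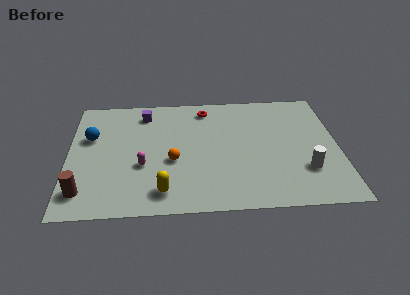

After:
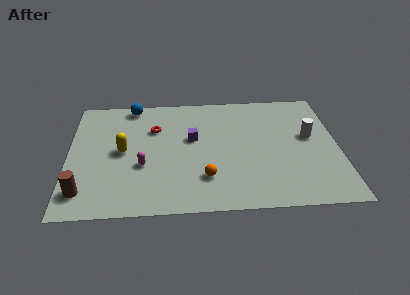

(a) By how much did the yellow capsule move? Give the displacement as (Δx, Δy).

(-2.0, 3.2)

The yellow capsule was at about (4.7, 1.5) and moved to about (2.7, 4.7).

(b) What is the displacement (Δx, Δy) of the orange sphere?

(1.6, -1.4)

The orange sphere was at about (5.2, 3.8) and moved to about (6.8, 2.4).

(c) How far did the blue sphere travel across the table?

3.3

From (1.1, 5.9) to (3.2, 8.4), the blue sphere covered √(2.1² + 2.5²) ≈ 3.3 units.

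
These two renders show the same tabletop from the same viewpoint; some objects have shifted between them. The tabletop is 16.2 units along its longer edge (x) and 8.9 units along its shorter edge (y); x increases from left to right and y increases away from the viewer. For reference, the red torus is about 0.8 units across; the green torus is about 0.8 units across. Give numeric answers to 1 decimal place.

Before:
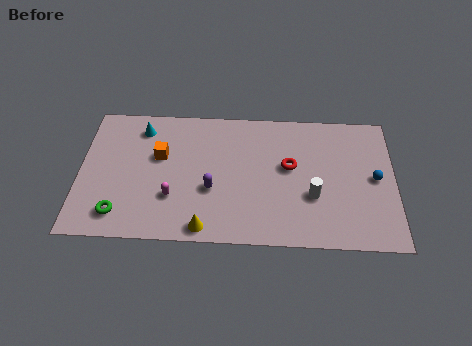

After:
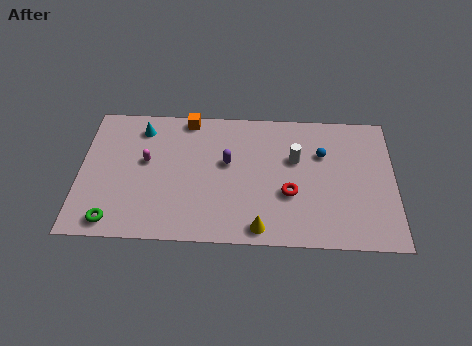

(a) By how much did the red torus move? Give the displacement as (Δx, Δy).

(0.0, -1.8)

From the two frames, the red torus sits at roughly (10.8, 5.1) before and (10.8, 3.3) after.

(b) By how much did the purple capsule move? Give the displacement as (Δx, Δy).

(0.8, 1.8)

The purple capsule was at about (6.8, 3.4) and moved to about (7.6, 5.2).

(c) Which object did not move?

the cyan cone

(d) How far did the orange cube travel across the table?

3.0

From (4.1, 5.5) to (5.5, 8.1), the orange cube covered √(1.4² + 2.6²) ≈ 3.0 units.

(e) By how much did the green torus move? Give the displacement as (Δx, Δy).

(-0.3, -0.5)

The green torus was at about (2.1, 1.6) and moved to about (1.8, 1.1).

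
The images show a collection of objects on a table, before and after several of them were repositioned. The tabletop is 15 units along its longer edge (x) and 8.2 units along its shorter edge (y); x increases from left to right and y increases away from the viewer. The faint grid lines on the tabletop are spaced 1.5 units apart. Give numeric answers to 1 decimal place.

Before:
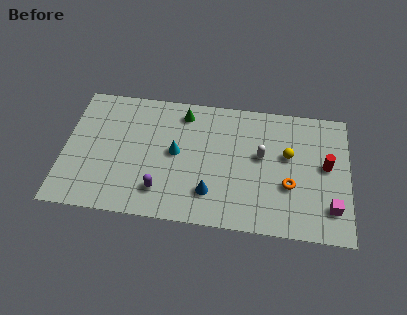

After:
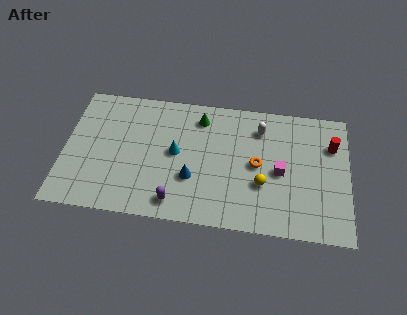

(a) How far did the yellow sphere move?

2.4

From (11.8, 4.9) to (10.5, 2.9), the yellow sphere covered √(1.3² + 2.0²) ≈ 2.4 units.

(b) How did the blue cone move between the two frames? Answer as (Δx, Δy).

(-1.0, 0.8)

The blue cone was at about (7.8, 2.0) and moved to about (6.8, 2.8).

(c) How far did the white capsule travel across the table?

1.7

From (10.4, 4.7) to (10.3, 6.4), the white capsule covered √(0.1² + 1.7²) ≈ 1.7 units.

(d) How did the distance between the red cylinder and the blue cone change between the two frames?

+1.4

Before: roughly 6.5 units apart; after: 7.9. That's 1.4 units further apart.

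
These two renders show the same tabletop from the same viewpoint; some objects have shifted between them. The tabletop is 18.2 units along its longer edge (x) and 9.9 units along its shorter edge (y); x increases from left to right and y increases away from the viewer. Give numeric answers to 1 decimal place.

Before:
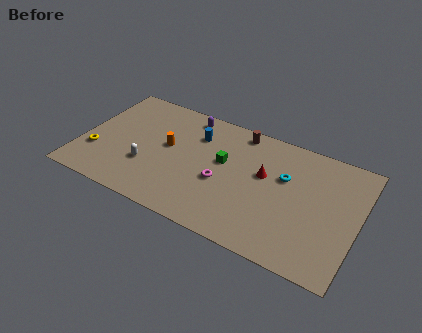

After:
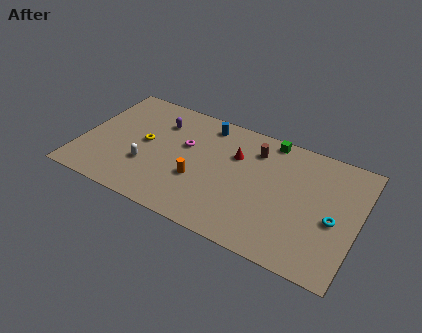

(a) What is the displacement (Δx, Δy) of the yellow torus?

(3.0, 2.1)

The yellow torus was at about (1.1, 3.1) and moved to about (4.1, 5.2).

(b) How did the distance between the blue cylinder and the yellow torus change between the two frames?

-2.5

They were about 7.5 units apart before and 5.0 after — 2.5 units closer together.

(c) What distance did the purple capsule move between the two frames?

2.1

The purple capsule moved from about (6.5, 8.7) to (4.8, 7.4), a distance of √(1.7² + 1.3²) ≈ 2.1.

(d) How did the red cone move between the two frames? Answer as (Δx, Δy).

(-2.0, 0.8)

The red cone started near (12.0, 5.9) and ended near (10.0, 6.7).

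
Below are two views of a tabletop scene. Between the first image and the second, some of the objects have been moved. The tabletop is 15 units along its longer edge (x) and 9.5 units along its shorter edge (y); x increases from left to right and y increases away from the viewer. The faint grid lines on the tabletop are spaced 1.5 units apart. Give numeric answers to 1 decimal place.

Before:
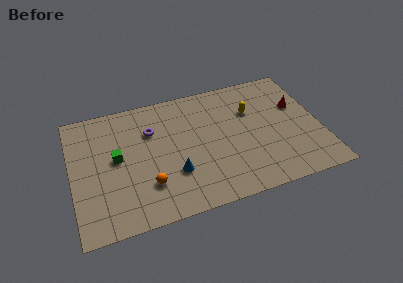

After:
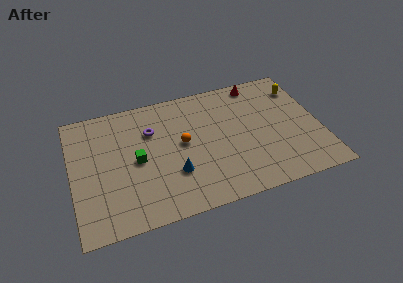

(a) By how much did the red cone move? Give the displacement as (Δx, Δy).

(-2.2, 2.5)

The red cone was at about (13.8, 6.0) and moved to about (11.6, 8.5).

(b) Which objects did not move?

the purple torus and the blue cone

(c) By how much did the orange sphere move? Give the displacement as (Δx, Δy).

(2.3, 2.5)

From the two frames, the orange sphere sits at roughly (4.4, 2.6) before and (6.7, 5.1) after.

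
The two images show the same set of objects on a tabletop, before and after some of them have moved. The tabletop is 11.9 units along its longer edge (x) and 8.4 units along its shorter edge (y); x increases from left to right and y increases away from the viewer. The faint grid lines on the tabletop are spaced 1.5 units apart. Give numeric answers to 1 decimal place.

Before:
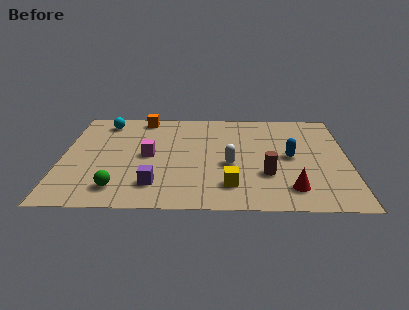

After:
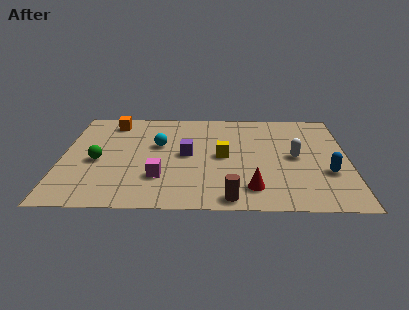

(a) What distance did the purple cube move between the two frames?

2.8

From (3.9, 1.8) to (5.2, 4.3), the purple cube covered √(1.3² + 2.5²) ≈ 2.8 units.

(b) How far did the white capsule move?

2.8

The white capsule moved from about (7.0, 3.5) to (9.7, 4.2), a distance of √(2.7² + 0.7²) ≈ 2.8.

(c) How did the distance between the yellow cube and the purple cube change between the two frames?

-1.6

Before: roughly 3.1 units apart; after: 1.5. That's 1.6 units closer together.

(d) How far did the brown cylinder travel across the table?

2.4

The brown cylinder moved from about (8.5, 2.7) to (7.0, 0.8), a distance of √(1.5² + 1.9²) ≈ 2.4.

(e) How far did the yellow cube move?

2.4

From (7.0, 1.8) to (6.7, 4.2), the yellow cube covered √(0.3² + 2.4²) ≈ 2.4 units.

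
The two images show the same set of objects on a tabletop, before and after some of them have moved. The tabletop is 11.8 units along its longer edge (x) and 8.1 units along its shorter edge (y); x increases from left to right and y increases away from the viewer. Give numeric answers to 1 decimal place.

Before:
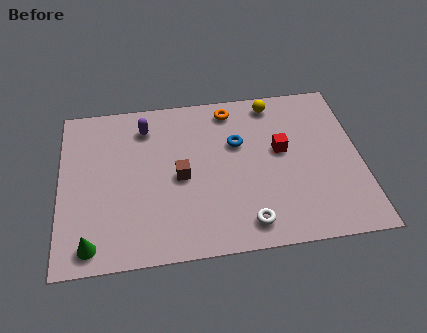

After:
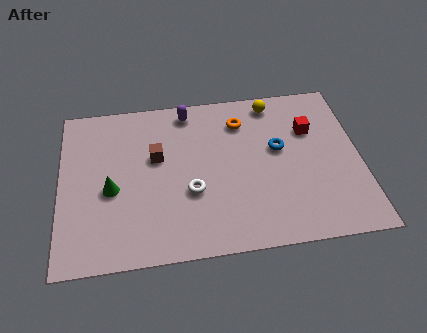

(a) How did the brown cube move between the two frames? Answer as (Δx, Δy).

(-0.9, 1.1)

The brown cube was at about (4.7, 3.8) and moved to about (3.8, 4.9).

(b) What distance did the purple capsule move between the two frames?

1.8

The purple capsule moved from about (3.4, 6.5) to (5.1, 7.1), a distance of √(1.7² + 0.6²) ≈ 1.8.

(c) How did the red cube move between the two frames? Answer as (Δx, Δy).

(1.2, 0.9)

From the two frames, the red cube sits at roughly (8.7, 4.6) before and (9.9, 5.5) after.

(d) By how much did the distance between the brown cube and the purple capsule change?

-0.4

The distance was about 3.0 in the first image and 2.6 in the second, so they moved 0.4 units closer together.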